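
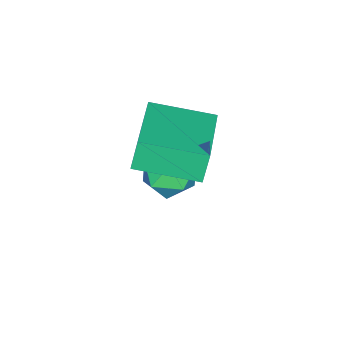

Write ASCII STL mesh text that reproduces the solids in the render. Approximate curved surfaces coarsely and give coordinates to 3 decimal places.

solid 
facet normal 0.318 0.762 -0.565
outer loop
vertex 2.379 -0.589 -2.068
vertex 1.728 -0.182 -1.886
vertex 2.373 -0.118 -1.436
endloop
endfacet
facet normal 0.870 0.400 -0.290
outer loop
vertex 2.379 -0.589 -2.068
vertex 2.373 -0.118 -1.436
vertex 2.713 -0.828 -1.395
endloop
endfacet
facet normal 0.817 -0.279 -0.505
outer loop
vertex 2.379 -0.589 -2.068
vertex 2.713 -0.828 -1.395
vertex 2.279 -1.331 -1.82
endloop
endfacet
facet normal 0.234 -0.336 -0.912
outer loop
vertex 2.379 -0.589 -2.068
vertex 2.279 -1.331 -1.82
vertex 1.671 -0.932 -2.123
endloop
endfacet
facet normal -0.074 0.306 -0.949
outer loop
vertex 2.379 -0.589 -2.068
vertex 1.671 -0.932 -2.123
vertex 1.728 -0.182 -1.886
endloop
endfacet
facet normal 0.808 0.411 0.421
outer loop
vertex 2.713 -0.828 -1.395
vertex 2.373 -0.118 -1.436
vertex 2.269 -0.568 -0.797
endloop
endfacet
facet normal -0.082 0.996 -0.024
outer loop
vertex 2.373 -0.118 -1.436
vertex 1.728 -0.182 -1.886
vertex 1.661 -0.169 -1.1
endloop
endfacet
facet normal -0.718 0.259 -0.646
outer loop
vertex 1.728 -0.182 -1.886
vertex 1.671 -0.932 -2.123
vertex 1.227 -0.672 -1.525
endloop
endfacet
facet normal -0.220 -0.780 -0.585
outer loop
vertex 1.671 -0.932 -2.123
vertex 2.279 -1.331 -1.82
vertex 1.567 -1.382 -1.484
endloop
endfacet
facet normal 0.724 -0.686 0.073
outer loop
vertex 2.279 -1.331 -1.82
vertex 2.713 -0.828 -1.395
vertex 2.212 -1.318 -1.034
endloop
endfacet
facet normal -0.234 0.336 0.912
outer loop
vertex 1.561 -0.911 -0.852
vertex 2.269 -0.568 -0.797
vertex 1.661 -0.169 -1.1
endloop
endfacet
facet normal -0.817 0.279 0.505
outer loop
vertex 1.561 -0.911 -0.852
vertex 1.661 -0.169 -1.1
vertex 1.227 -0.672 -1.525
endloop
endfacet
facet normal -0.870 -0.400 0.290
outer loop
vertex 1.561 -0.911 -0.852
vertex 1.227 -0.672 -1.525
vertex 1.567 -1.382 -1.484
endloop
endfacet
facet normal -0.318 -0.762 0.565
outer loop
vertex 1.561 -0.911 -0.852
vertex 1.567 -1.382 -1.484
vertex 2.212 -1.318 -1.034
endloop
endfacet
facet normal 0.074 -0.306 0.949
outer loop
vertex 1.561 -0.911 -0.852
vertex 2.212 -1.318 -1.034
vertex 2.269 -0.568 -0.797
endloop
endfacet
facet normal 0.220 0.780 0.585
outer loop
vertex 1.661 -0.169 -1.1
vertex 2.269 -0.568 -0.797
vertex 2.373 -0.118 -1.436
endloop
endfacet
facet normal -0.724 0.686 -0.073
outer loop
vertex 1.227 -0.672 -1.525
vertex 1.661 -0.169 -1.1
vertex 1.728 -0.182 -1.886
endloop
endfacet
facet normal -0.808 -0.411 -0.421
outer loop
vertex 1.567 -1.382 -1.484
vertex 1.227 -0.672 -1.525
vertex 1.671 -0.932 -2.123
endloop
endfacet
facet normal 0.082 -0.996 0.024
outer loop
vertex 2.212 -1.318 -1.034
vertex 1.567 -1.382 -1.484
vertex 2.279 -1.331 -1.82
endloop
endfacet
facet normal 0.718 -0.259 0.646
outer loop
vertex 2.269 -0.568 -0.797
vertex 2.212 -1.318 -1.034
vertex 2.713 -0.828 -1.395
endloop
endfacet
facet normal -0.882 -0.413 -0.226
outer loop
vertex 2.201 -1.196 1.386
vertex 1.555 0.339 1.101
vertex 2.443 -1.251 0.542
endloop
endfacet
facet normal 0.382 -0.909 0.169
outer loop
vertex 4.305 -0.379 1.019
vertex 2.201 -1.196 1.386
vertex 2.443 -1.251 0.542
endloop
endfacet
facet normal -0.882 -0.413 -0.226
outer loop
vertex 2.443 -1.251 0.542
vertex 1.555 0.339 1.101
vertex 1.797 0.284 0.257
endloop
endfacet
facet normal 0.275 -0.062 -0.959
outer loop
vertex 1.797 0.284 0.257
vertex 4.305 -0.379 1.019
vertex 2.443 -1.251 0.542
endloop
endfacet
facet normal -0.275 0.062 0.959
outer loop
vertex 2.201 -1.196 1.386
vertex 3.417 1.211 1.578
vertex 1.555 0.339 1.101
endloop
endfacet
facet normal 0.382 -0.909 0.169
outer loop
vertex 4.063 -0.324 1.863
vertex 2.201 -1.196 1.386
vertex 4.305 -0.379 1.019
endloop
endfacet
facet normal -0.275 0.062 0.959
outer loop
vertex 4.063 -0.324 1.863
vertex 3.417 1.211 1.578
vertex 2.201 -1.196 1.386
endloop
endfacet
facet normal -0.382 0.909 -0.169
outer loop
vertex 1.555 0.339 1.101
vertex 3.417 1.211 1.578
vertex 1.797 0.284 0.257
endloop
endfacet
facet normal 0.275 -0.062 -0.959
outer loop
vertex 3.659 1.156 0.734
vertex 4.305 -0.379 1.019
vertex 1.797 0.284 0.257
endloop
endfacet
facet normal -0.382 0.909 -0.169
outer loop
vertex 1.797 0.284 0.257
vertex 3.417 1.211 1.578
vertex 3.659 1.156 0.734
endloop
endfacet
facet normal 0.882 0.413 0.226
outer loop
vertex 3.659 1.156 0.734
vertex 4.063 -0.324 1.863
vertex 4.305 -0.379 1.019
endloop
endfacet
facet normal 0.882 0.413 0.226
outer loop
vertex 3.417 1.211 1.578
vertex 4.063 -0.324 1.863
vertex 3.659 1.156 0.734
endloop
endfacet

endsolid


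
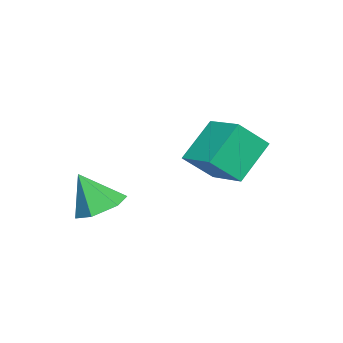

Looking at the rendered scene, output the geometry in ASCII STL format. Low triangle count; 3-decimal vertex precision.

solid 
facet normal -0.052 0.462 -0.885
outer loop
vertex 2.131 0.002 -0.366
vertex 1.074 0.015 -0.297
vertex 1.64 0.823 0.091
endloop
endfacet
facet normal 0.812 0.175 0.557
outer loop
vertex 2.131 0.002 -0.366
vertex 1.64 0.823 0.091
vertex 1.166 -0.815 1.297
endloop
endfacet
facet normal -0.052 0.461 -0.886
outer loop
vertex 1.64 0.823 0.091
vertex 1.074 0.015 -0.297
vertex 0.583 0.837 0.16
endloop
endfacet
facet normal 0.061 0.580 0.812
outer loop
vertex 1.64 0.823 0.091
vertex 0.583 0.837 0.16
vertex 1.166 -0.815 1.297
endloop
endfacet
facet normal -0.052 0.462 -0.886
outer loop
vertex 0.583 0.837 0.16
vertex 1.074 0.015 -0.297
vertex 0.016 0.029 -0.228
endloop
endfacet
facet normal -0.728 0.195 0.657
outer loop
vertex 0.583 0.837 0.16
vertex 0.016 0.029 -0.228
vertex 1.166 -0.815 1.297
endloop
endfacet
facet normal -0.052 0.462 -0.885
outer loop
vertex 0.016 0.029 -0.228
vertex 1.074 0.015 -0.297
vertex 0.507 -0.792 -0.685
endloop
endfacet
facet normal -0.765 -0.595 0.247
outer loop
vertex 0.016 0.029 -0.228
vertex 0.507 -0.792 -0.685
vertex 1.166 -0.815 1.297
endloop
endfacet
facet normal -0.052 0.462 -0.885
outer loop
vertex 0.507 -0.792 -0.685
vertex 1.074 0.015 -0.297
vertex 1.564 -0.806 -0.754
endloop
endfacet
facet normal -0.014 -1.000 -0.007
outer loop
vertex 0.507 -0.792 -0.685
vertex 1.564 -0.806 -0.754
vertex 1.166 -0.815 1.297
endloop
endfacet
facet normal -0.052 0.462 -0.885
outer loop
vertex 1.564 -0.806 -0.754
vertex 1.074 0.015 -0.297
vertex 2.131 0.002 -0.366
endloop
endfacet
facet normal 0.775 -0.615 0.148
outer loop
vertex 1.564 -0.806 -0.754
vertex 2.131 0.002 -0.366
vertex 1.166 -0.815 1.297
endloop
endfacet
facet normal -0.472 0.576 -0.668
outer loop
vertex -3.926 3.917 1.766
vertex -2.719 5.293 2.099
vertex -2.648 3.171 0.219
endloop
endfacet
facet normal -0.649 -0.740 -0.179
outer loop
vertex -1.841 2.187 1.361
vertex -3.926 3.917 1.766
vertex -2.648 3.171 0.219
endloop
endfacet
facet normal -0.472 0.576 -0.668
outer loop
vertex -2.648 3.171 0.219
vertex -2.719 5.293 2.099
vertex -1.442 4.547 0.553
endloop
endfacet
facet normal 0.597 -0.348 -0.722
outer loop
vertex -1.442 4.547 0.553
vertex -1.841 2.187 1.361
vertex -2.648 3.171 0.219
endloop
endfacet
facet normal -0.597 0.349 0.722
outer loop
vertex -3.926 3.917 1.766
vertex -1.912 4.309 3.241
vertex -2.719 5.293 2.099
endloop
endfacet
facet normal -0.649 -0.740 -0.179
outer loop
vertex -3.118 2.933 2.907
vertex -3.926 3.917 1.766
vertex -1.841 2.187 1.361
endloop
endfacet
facet normal -0.597 0.348 0.723
outer loop
vertex -3.118 2.933 2.907
vertex -1.912 4.309 3.241
vertex -3.926 3.917 1.766
endloop
endfacet
facet normal 0.649 0.740 0.179
outer loop
vertex -2.719 5.293 2.099
vertex -1.912 4.309 3.241
vertex -1.442 4.547 0.553
endloop
endfacet
facet normal 0.597 -0.348 -0.723
outer loop
vertex -0.634 3.563 1.694
vertex -1.841 2.187 1.361
vertex -1.442 4.547 0.553
endloop
endfacet
facet normal 0.648 0.740 0.179
outer loop
vertex -1.442 4.547 0.553
vertex -1.912 4.309 3.241
vertex -0.634 3.563 1.694
endloop
endfacet
facet normal 0.472 -0.576 0.668
outer loop
vertex -0.634 3.563 1.694
vertex -3.118 2.933 2.907
vertex -1.841 2.187 1.361
endloop
endfacet
facet normal 0.472 -0.576 0.668
outer loop
vertex -1.912 4.309 3.241
vertex -3.118 2.933 2.907
vertex -0.634 3.563 1.694
endloop
endfacet

endsolid


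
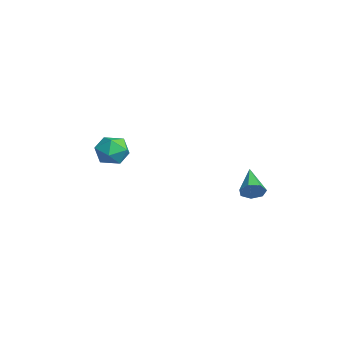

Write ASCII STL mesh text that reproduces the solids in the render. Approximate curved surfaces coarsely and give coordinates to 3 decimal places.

solid 
facet normal -0.965 -0.199 0.169
outer loop
vertex -4.33 -1.577 2.522
vertex -4.152 -2.641 2.287
vertex -4.045 -2.279 3.325
endloop
endfacet
facet normal -0.744 0.350 0.570
outer loop
vertex -4.33 -1.577 2.522
vertex -4.045 -2.279 3.325
vertex -3.598 -1.27 3.289
endloop
endfacet
facet normal -0.498 0.857 0.132
outer loop
vertex -4.33 -1.577 2.522
vertex -3.598 -1.27 3.289
vertex -3.429 -1.008 2.23
endloop
endfacet
facet normal -0.568 0.623 -0.538
outer loop
vertex -4.33 -1.577 2.522
vertex -3.429 -1.008 2.23
vertex -3.772 -1.856 1.611
endloop
endfacet
facet normal -0.856 -0.029 -0.516
outer loop
vertex -4.33 -1.577 2.522
vertex -3.772 -1.856 1.611
vertex -4.152 -2.641 2.287
endloop
endfacet
facet normal -0.200 0.123 0.972
outer loop
vertex -3.598 -1.27 3.289
vertex -4.045 -2.279 3.325
vertex -2.968 -2.144 3.529
endloop
endfacet
facet normal -0.559 -0.764 0.324
outer loop
vertex -4.045 -2.279 3.325
vertex -4.152 -2.641 2.287
vertex -3.311 -2.992 2.91
endloop
endfacet
facet normal -0.382 -0.490 -0.784
outer loop
vertex -4.152 -2.641 2.287
vertex -3.772 -1.856 1.611
vertex -3.142 -2.73 1.851
endloop
endfacet
facet normal 0.085 0.565 -0.821
outer loop
vertex -3.772 -1.856 1.611
vertex -3.429 -1.008 2.23
vertex -2.695 -1.721 1.815
endloop
endfacet
facet normal 0.198 0.944 0.265
outer loop
vertex -3.429 -1.008 2.23
vertex -3.598 -1.27 3.289
vertex -2.588 -1.359 2.853
endloop
endfacet
facet normal 0.568 -0.623 0.538
outer loop
vertex -2.41 -2.423 2.618
vertex -2.968 -2.144 3.529
vertex -3.311 -2.992 2.91
endloop
endfacet
facet normal 0.498 -0.857 -0.132
outer loop
vertex -2.41 -2.423 2.618
vertex -3.311 -2.992 2.91
vertex -3.142 -2.73 1.851
endloop
endfacet
facet normal 0.744 -0.350 -0.570
outer loop
vertex -2.41 -2.423 2.618
vertex -3.142 -2.73 1.851
vertex -2.695 -1.721 1.815
endloop
endfacet
facet normal 0.965 0.199 -0.169
outer loop
vertex -2.41 -2.423 2.618
vertex -2.695 -1.721 1.815
vertex -2.588 -1.359 2.853
endloop
endfacet
facet normal 0.856 0.029 0.516
outer loop
vertex -2.41 -2.423 2.618
vertex -2.588 -1.359 2.853
vertex -2.968 -2.144 3.529
endloop
endfacet
facet normal -0.085 -0.565 0.821
outer loop
vertex -3.311 -2.992 2.91
vertex -2.968 -2.144 3.529
vertex -4.045 -2.279 3.325
endloop
endfacet
facet normal -0.198 -0.944 -0.265
outer loop
vertex -3.142 -2.73 1.851
vertex -3.311 -2.992 2.91
vertex -4.152 -2.641 2.287
endloop
endfacet
facet normal 0.200 -0.123 -0.972
outer loop
vertex -2.695 -1.721 1.815
vertex -3.142 -2.73 1.851
vertex -3.772 -1.856 1.611
endloop
endfacet
facet normal 0.559 0.764 -0.324
outer loop
vertex -2.588 -1.359 2.853
vertex -2.695 -1.721 1.815
vertex -3.429 -1.008 2.23
endloop
endfacet
facet normal 0.382 0.490 0.784
outer loop
vertex -2.968 -2.144 3.529
vertex -2.588 -1.359 2.853
vertex -3.598 -1.27 3.289
endloop
endfacet
facet normal 0.871 -0.196 -0.450
outer loop
vertex 4.444 3.22 2.629
vertex 4.205 3.55 2.023
vertex 4.563 3.841 2.589
endloop
endfacet
facet normal 0.150 0.035 0.988
outer loop
vertex 4.444 3.22 2.629
vertex 4.563 3.841 2.589
vertex 2.515 3.93 2.897
endloop
endfacet
facet normal 0.871 -0.196 -0.450
outer loop
vertex 4.563 3.841 2.589
vertex 4.205 3.55 2.023
vertex 4.412 4.243 2.122
endloop
endfacet
facet normal 0.127 0.772 0.623
outer loop
vertex 4.563 3.841 2.589
vertex 4.412 4.243 2.122
vertex 2.515 3.93 2.897
endloop
endfacet
facet normal 0.871 -0.196 -0.451
outer loop
vertex 4.412 4.243 2.122
vertex 4.205 3.55 2.023
vertex 4.105 4.123 1.581
endloop
endfacet
facet normal -0.202 0.974 -0.101
outer loop
vertex 4.412 4.243 2.122
vertex 4.105 4.123 1.581
vertex 2.515 3.93 2.897
endloop
endfacet
facet normal 0.871 -0.195 -0.450
outer loop
vertex 4.105 4.123 1.581
vertex 4.205 3.55 2.023
vertex 3.874 3.571 1.373
endloop
endfacet
facet normal -0.591 0.489 -0.642
outer loop
vertex 4.105 4.123 1.581
vertex 3.874 3.571 1.373
vertex 2.515 3.93 2.897
endloop
endfacet
facet normal 0.871 -0.197 -0.450
outer loop
vertex 3.874 3.571 1.373
vertex 4.205 3.55 2.023
vertex 3.891 3.004 1.654
endloop
endfacet
facet normal -0.744 -0.314 -0.589
outer loop
vertex 3.874 3.571 1.373
vertex 3.891 3.004 1.654
vertex 2.515 3.93 2.897
endloop
endfacet
facet normal 0.871 -0.196 -0.451
outer loop
vertex 3.891 3.004 1.654
vertex 4.205 3.55 2.023
vertex 4.145 2.848 2.213
endloop
endfacet
facet normal -0.548 -0.836 0.016
outer loop
vertex 3.891 3.004 1.654
vertex 4.145 2.848 2.213
vertex 2.515 3.93 2.897
endloop
endfacet
facet normal 0.871 -0.196 -0.450
outer loop
vertex 4.145 2.848 2.213
vertex 4.205 3.55 2.023
vertex 4.444 3.22 2.629
endloop
endfacet
facet normal -0.151 -0.681 0.717
outer loop
vertex 4.145 2.848 2.213
vertex 4.444 3.22 2.629
vertex 2.515 3.93 2.897
endloop
endfacet

endsolid


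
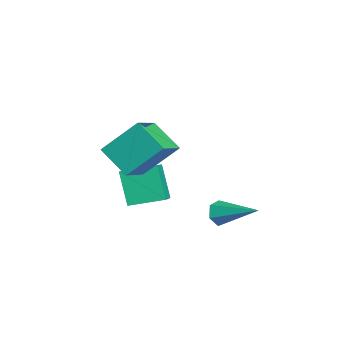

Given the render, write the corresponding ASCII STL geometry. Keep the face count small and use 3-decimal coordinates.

solid 
facet normal -0.632 -0.528 0.567
outer loop
vertex 1.994 -1.054 4.175
vertex 0.631 -0.258 3.396
vertex 1.95 -2.456 2.82
endloop
endfacet
facet normal 0.774 -0.452 0.443
outer loop
vertex 2.949 -1.622 1.924
vertex 1.994 -1.054 4.175
vertex 1.95 -2.456 2.82
endloop
endfacet
facet normal -0.632 -0.528 0.567
outer loop
vertex 1.95 -2.456 2.82
vertex 0.631 -0.258 3.396
vertex 0.587 -1.66 2.041
endloop
endfacet
facet normal -0.023 -0.719 -0.695
outer loop
vertex 0.587 -1.66 2.041
vertex 2.949 -1.622 1.924
vertex 1.95 -2.456 2.82
endloop
endfacet
facet normal 0.023 0.719 0.695
outer loop
vertex 1.994 -1.054 4.175
vertex 1.63 0.576 2.5
vertex 0.631 -0.258 3.396
endloop
endfacet
facet normal 0.774 -0.452 0.443
outer loop
vertex 2.993 -0.22 3.279
vertex 1.994 -1.054 4.175
vertex 2.949 -1.622 1.924
endloop
endfacet
facet normal 0.023 0.719 0.695
outer loop
vertex 2.993 -0.22 3.279
vertex 1.63 0.576 2.5
vertex 1.994 -1.054 4.175
endloop
endfacet
facet normal -0.774 0.452 -0.443
outer loop
vertex 0.631 -0.258 3.396
vertex 1.63 0.576 2.5
vertex 0.587 -1.66 2.041
endloop
endfacet
facet normal -0.023 -0.719 -0.695
outer loop
vertex 1.586 -0.826 1.145
vertex 2.949 -1.622 1.924
vertex 0.587 -1.66 2.041
endloop
endfacet
facet normal -0.774 0.452 -0.443
outer loop
vertex 0.587 -1.66 2.041
vertex 1.63 0.576 2.5
vertex 1.586 -0.826 1.145
endloop
endfacet
facet normal 0.632 0.528 -0.567
outer loop
vertex 1.586 -0.826 1.145
vertex 2.993 -0.22 3.279
vertex 2.949 -1.622 1.924
endloop
endfacet
facet normal 0.632 0.528 -0.567
outer loop
vertex 1.63 0.576 2.5
vertex 2.993 -0.22 3.279
vertex 1.586 -0.826 1.145
endloop
endfacet
facet normal -0.616 -0.684 -0.391
outer loop
vertex 1.144 2.156 -2.263
vertex 0.75 2.233 -1.777
vertex 0.685 2.587 -2.294
endloop
endfacet
facet normal 0.454 0.427 -0.782
outer loop
vertex 1.144 2.156 -2.263
vertex 0.685 2.587 -2.294
vertex 1.97 3.587 -1.003
endloop
endfacet
facet normal -0.616 -0.684 -0.391
outer loop
vertex 0.685 2.587 -2.294
vertex 0.75 2.233 -1.777
vertex 0.291 2.664 -1.808
endloop
endfacet
facet normal -0.299 0.875 -0.381
outer loop
vertex 0.685 2.587 -2.294
vertex 0.291 2.664 -1.808
vertex 1.97 3.587 -1.003
endloop
endfacet
facet normal -0.616 -0.684 -0.390
outer loop
vertex 0.291 2.664 -1.808
vertex 0.75 2.233 -1.777
vertex 0.357 2.31 -1.291
endloop
endfacet
facet normal -0.589 0.630 0.506
outer loop
vertex 0.291 2.664 -1.808
vertex 0.357 2.31 -1.291
vertex 1.97 3.587 -1.003
endloop
endfacet
facet normal -0.617 -0.683 -0.390
outer loop
vertex 0.357 2.31 -1.291
vertex 0.75 2.233 -1.777
vertex 0.815 1.879 -1.26
endloop
endfacet
facet normal -0.127 -0.063 0.990
outer loop
vertex 0.357 2.31 -1.291
vertex 0.815 1.879 -1.26
vertex 1.97 3.587 -1.003
endloop
endfacet
facet normal -0.616 -0.684 -0.391
outer loop
vertex 0.815 1.879 -1.26
vertex 0.75 2.233 -1.777
vertex 1.209 1.802 -1.746
endloop
endfacet
facet normal 0.626 -0.512 0.588
outer loop
vertex 0.815 1.879 -1.26
vertex 1.209 1.802 -1.746
vertex 1.97 3.587 -1.003
endloop
endfacet
facet normal -0.616 -0.684 -0.391
outer loop
vertex 1.209 1.802 -1.746
vertex 0.75 2.233 -1.777
vertex 1.144 2.156 -2.263
endloop
endfacet
facet normal 0.917 -0.267 -0.298
outer loop
vertex 1.209 1.802 -1.746
vertex 1.144 2.156 -2.263
vertex 1.97 3.587 -1.003
endloop
endfacet
facet normal -0.860 0.231 -0.455
outer loop
vertex -1.608 -1.21 -0.419
vertex -1.393 0.284 -0.065
vertex -0.774 -0.984 -1.882
endloop
endfacet
facet normal -0.139 -0.964 -0.228
outer loop
vertex 0.413 -1.304 -1.255
vertex -1.608 -1.21 -0.419
vertex -0.774 -0.984 -1.882
endloop
endfacet
facet normal -0.860 0.232 -0.455
outer loop
vertex -0.774 -0.984 -1.882
vertex -1.393 0.284 -0.065
vertex -0.558 0.51 -1.529
endloop
endfacet
facet normal 0.491 0.133 -0.861
outer loop
vertex -0.558 0.51 -1.529
vertex 0.413 -1.304 -1.255
vertex -0.774 -0.984 -1.882
endloop
endfacet
facet normal -0.491 -0.133 0.861
outer loop
vertex -1.608 -1.21 -0.419
vertex -0.206 -0.036 0.562
vertex -1.393 0.284 -0.065
endloop
endfacet
facet normal -0.139 -0.964 -0.228
outer loop
vertex -0.422 -1.53 0.209
vertex -1.608 -1.21 -0.419
vertex 0.413 -1.304 -1.255
endloop
endfacet
facet normal -0.491 -0.132 0.861
outer loop
vertex -0.422 -1.53 0.209
vertex -0.206 -0.036 0.562
vertex -1.608 -1.21 -0.419
endloop
endfacet
facet normal 0.139 0.964 0.228
outer loop
vertex -1.393 0.284 -0.065
vertex -0.206 -0.036 0.562
vertex -0.558 0.51 -1.529
endloop
endfacet
facet normal 0.492 0.133 -0.861
outer loop
vertex 0.628 0.19 -0.901
vertex 0.413 -1.304 -1.255
vertex -0.558 0.51 -1.529
endloop
endfacet
facet normal 0.139 0.964 0.228
outer loop
vertex -0.558 0.51 -1.529
vertex -0.206 -0.036 0.562
vertex 0.628 0.19 -0.901
endloop
endfacet
facet normal 0.860 -0.232 0.455
outer loop
vertex 0.628 0.19 -0.901
vertex -0.422 -1.53 0.209
vertex 0.413 -1.304 -1.255
endloop
endfacet
facet normal 0.860 -0.232 0.454
outer loop
vertex -0.206 -0.036 0.562
vertex -0.422 -1.53 0.209
vertex 0.628 0.19 -0.901
endloop
endfacet

endsolid


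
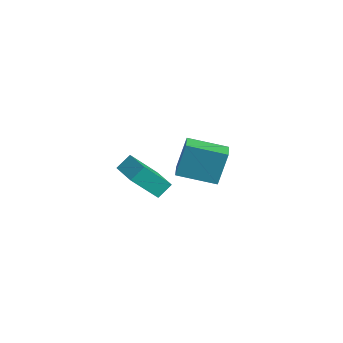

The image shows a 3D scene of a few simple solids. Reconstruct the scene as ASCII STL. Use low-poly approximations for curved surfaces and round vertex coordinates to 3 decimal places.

solid 
facet normal -0.643 -0.728 0.238
outer loop
vertex -1.144 2.028 -0.566
vertex -1.924 2.636 -0.815
vertex -1.072 1.347 -2.456
endloop
endfacet
facet normal 0.765 -0.596 0.244
outer loop
vertex 0.304 2.904 -2.965
vertex -1.144 2.028 -0.566
vertex -1.072 1.347 -2.456
endloop
endfacet
facet normal -0.643 -0.728 0.238
outer loop
vertex -1.072 1.347 -2.456
vertex -1.924 2.636 -0.815
vertex -1.852 1.955 -2.705
endloop
endfacet
facet normal 0.036 -0.339 -0.940
outer loop
vertex -1.852 1.955 -2.705
vertex 0.304 2.904 -2.965
vertex -1.072 1.347 -2.456
endloop
endfacet
facet normal -0.036 0.339 0.940
outer loop
vertex -1.144 2.028 -0.566
vertex -0.548 4.193 -1.324
vertex -1.924 2.636 -0.815
endloop
endfacet
facet normal 0.765 -0.596 0.244
outer loop
vertex 0.232 3.585 -1.075
vertex -1.144 2.028 -0.566
vertex 0.304 2.904 -2.965
endloop
endfacet
facet normal -0.036 0.339 0.940
outer loop
vertex 0.232 3.585 -1.075
vertex -0.548 4.193 -1.324
vertex -1.144 2.028 -0.566
endloop
endfacet
facet normal -0.765 0.596 -0.244
outer loop
vertex -1.924 2.636 -0.815
vertex -0.548 4.193 -1.324
vertex -1.852 1.955 -2.705
endloop
endfacet
facet normal 0.036 -0.339 -0.940
outer loop
vertex -0.476 3.512 -3.214
vertex 0.304 2.904 -2.965
vertex -1.852 1.955 -2.705
endloop
endfacet
facet normal -0.765 0.596 -0.244
outer loop
vertex -1.852 1.955 -2.705
vertex -0.548 4.193 -1.324
vertex -0.476 3.512 -3.214
endloop
endfacet
facet normal 0.643 0.728 -0.238
outer loop
vertex -0.476 3.512 -3.214
vertex 0.232 3.585 -1.075
vertex 0.304 2.904 -2.965
endloop
endfacet
facet normal 0.643 0.728 -0.238
outer loop
vertex -0.548 4.193 -1.324
vertex 0.232 3.585 -1.075
vertex -0.476 3.512 -3.214
endloop
endfacet
facet normal -0.980 0.116 -0.159
outer loop
vertex 1.307 -3.558 2.393
vertex 1.304 -2.815 2.953
vertex 1.713 -2.341 0.782
endloop
endfacet
facet normal 0.003 -0.798 -0.602
outer loop
vertex 3.096 -2.505 1.007
vertex 1.307 -3.558 2.393
vertex 1.713 -2.341 0.782
endloop
endfacet
facet normal -0.980 0.116 -0.159
outer loop
vertex 1.713 -2.341 0.782
vertex 1.304 -2.815 2.953
vertex 1.71 -1.598 1.342
endloop
endfacet
facet normal 0.197 0.591 -0.782
outer loop
vertex 1.71 -1.598 1.342
vertex 3.096 -2.505 1.007
vertex 1.713 -2.341 0.782
endloop
endfacet
facet normal -0.197 -0.591 0.782
outer loop
vertex 1.307 -3.558 2.393
vertex 2.687 -2.979 3.178
vertex 1.304 -2.815 2.953
endloop
endfacet
facet normal 0.003 -0.798 -0.602
outer loop
vertex 2.69 -3.722 2.618
vertex 1.307 -3.558 2.393
vertex 3.096 -2.505 1.007
endloop
endfacet
facet normal -0.197 -0.591 0.782
outer loop
vertex 2.69 -3.722 2.618
vertex 2.687 -2.979 3.178
vertex 1.307 -3.558 2.393
endloop
endfacet
facet normal -0.003 0.798 0.602
outer loop
vertex 1.304 -2.815 2.953
vertex 2.687 -2.979 3.178
vertex 1.71 -1.598 1.342
endloop
endfacet
facet normal 0.197 0.591 -0.782
outer loop
vertex 3.093 -1.762 1.567
vertex 3.096 -2.505 1.007
vertex 1.71 -1.598 1.342
endloop
endfacet
facet normal -0.003 0.798 0.602
outer loop
vertex 1.71 -1.598 1.342
vertex 2.687 -2.979 3.178
vertex 3.093 -1.762 1.567
endloop
endfacet
facet normal 0.980 -0.116 0.159
outer loop
vertex 3.093 -1.762 1.567
vertex 2.69 -3.722 2.618
vertex 3.096 -2.505 1.007
endloop
endfacet
facet normal 0.980 -0.116 0.159
outer loop
vertex 2.687 -2.979 3.178
vertex 2.69 -3.722 2.618
vertex 3.093 -1.762 1.567
endloop
endfacet

endsolid


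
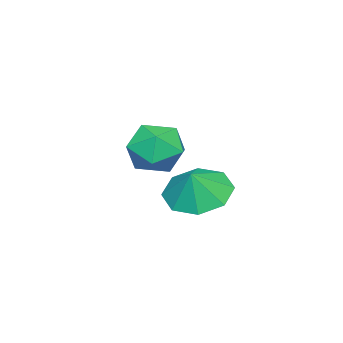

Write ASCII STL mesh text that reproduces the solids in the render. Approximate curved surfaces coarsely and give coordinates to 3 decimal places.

solid 
facet normal -0.525 -0.030 -0.851
outer loop
vertex 0.608 0.223 -2.705
vertex -0.198 -0.166 -2.194
vertex 0.127 0.783 -2.428
endloop
endfacet
facet normal 0.792 0.535 0.294
outer loop
vertex 0.608 0.223 -2.705
vertex 0.127 0.783 -2.428
vertex 0.338 -0.134 -1.326
endloop
endfacet
facet normal -0.525 -0.030 -0.851
outer loop
vertex 0.127 0.783 -2.428
vertex -0.198 -0.166 -2.194
vertex -0.544 0.788 -2.014
endloop
endfacet
facet normal 0.350 0.752 0.559
outer loop
vertex 0.127 0.783 -2.428
vertex -0.544 0.788 -2.014
vertex 0.338 -0.134 -1.326
endloop
endfacet
facet normal -0.525 -0.030 -0.851
outer loop
vertex -0.544 0.788 -2.014
vertex -0.198 -0.166 -2.194
vertex -1.012 0.233 -1.706
endloop
endfacet
facet normal -0.089 0.540 0.837
outer loop
vertex -0.544 0.788 -2.014
vertex -1.012 0.233 -1.706
vertex 0.338 -0.134 -1.326
endloop
endfacet
facet normal -0.525 -0.031 -0.851
outer loop
vertex -1.012 0.233 -1.706
vertex -0.198 -0.166 -2.194
vertex -1.003 -0.555 -1.683
endloop
endfacet
facet normal -0.265 0.025 0.964
outer loop
vertex -1.012 0.233 -1.706
vertex -1.003 -0.555 -1.683
vertex 0.338 -0.134 -1.326
endloop
endfacet
facet normal -0.525 -0.031 -0.851
outer loop
vertex -1.003 -0.555 -1.683
vertex -0.198 -0.166 -2.194
vertex -0.522 -1.115 -1.959
endloop
endfacet
facet normal -0.076 -0.493 0.867
outer loop
vertex -1.003 -0.555 -1.683
vertex -0.522 -1.115 -1.959
vertex 0.338 -0.134 -1.326
endloop
endfacet
facet normal -0.525 -0.031 -0.851
outer loop
vertex -0.522 -1.115 -1.959
vertex -0.198 -0.166 -2.194
vertex 0.149 -1.119 -2.373
endloop
endfacet
facet normal 0.367 -0.710 0.601
outer loop
vertex -0.522 -1.115 -1.959
vertex 0.149 -1.119 -2.373
vertex 0.338 -0.134 -1.326
endloop
endfacet
facet normal -0.525 -0.031 -0.851
outer loop
vertex 0.149 -1.119 -2.373
vertex -0.198 -0.166 -2.194
vertex 0.617 -0.565 -2.682
endloop
endfacet
facet normal 0.804 -0.499 0.324
outer loop
vertex 0.149 -1.119 -2.373
vertex 0.617 -0.565 -2.682
vertex 0.338 -0.134 -1.326
endloop
endfacet
facet normal -0.525 -0.031 -0.851
outer loop
vertex 0.617 -0.565 -2.682
vertex -0.198 -0.166 -2.194
vertex 0.608 0.223 -2.705
endloop
endfacet
facet normal 0.980 0.017 0.196
outer loop
vertex 0.617 -0.565 -2.682
vertex 0.608 0.223 -2.705
vertex 0.338 -0.134 -1.326
endloop
endfacet
facet normal -0.232 0.872 -0.430
outer loop
vertex 2.726 0.413 -0.261
vertex 2.005 0.488 0.28
vertex 2.802 0.828 0.539
endloop
endfacet
facet normal 0.473 0.763 -0.441
outer loop
vertex 2.726 0.413 -0.261
vertex 2.802 0.828 0.539
vertex 3.451 0.264 0.259
endloop
endfacet
facet normal 0.597 0.152 -0.788
outer loop
vertex 2.726 0.413 -0.261
vertex 3.451 0.264 0.259
vertex 3.055 -0.425 -0.174
endloop
endfacet
facet normal -0.032 -0.116 -0.993
outer loop
vertex 2.726 0.413 -0.261
vertex 3.055 -0.425 -0.174
vertex 2.162 -0.286 -0.161
endloop
endfacet
facet normal -0.545 0.329 -0.771
outer loop
vertex 2.726 0.413 -0.261
vertex 2.162 -0.286 -0.161
vertex 2.005 0.488 0.28
endloop
endfacet
facet normal 0.693 0.682 0.234
outer loop
vertex 3.451 0.264 0.259
vertex 2.802 0.828 0.539
vertex 3.178 0.246 1.121
endloop
endfacet
facet normal -0.448 0.859 0.250
outer loop
vertex 2.802 0.828 0.539
vertex 2.005 0.488 0.28
vertex 2.285 0.385 1.134
endloop
endfacet
facet normal -0.953 -0.021 -0.302
outer loop
vertex 2.005 0.488 0.28
vertex 2.162 -0.286 -0.161
vertex 1.889 -0.304 0.701
endloop
endfacet
facet normal -0.125 -0.741 -0.660
outer loop
vertex 2.162 -0.286 -0.161
vertex 3.055 -0.425 -0.174
vertex 2.538 -0.868 0.421
endloop
endfacet
facet normal 0.893 -0.306 -0.330
outer loop
vertex 3.055 -0.425 -0.174
vertex 3.451 0.264 0.259
vertex 3.335 -0.528 0.68
endloop
endfacet
facet normal 0.032 0.116 0.993
outer loop
vertex 2.614 -0.453 1.221
vertex 3.178 0.246 1.121
vertex 2.285 0.385 1.134
endloop
endfacet
facet normal -0.597 -0.152 0.788
outer loop
vertex 2.614 -0.453 1.221
vertex 2.285 0.385 1.134
vertex 1.889 -0.304 0.701
endloop
endfacet
facet normal -0.473 -0.763 0.441
outer loop
vertex 2.614 -0.453 1.221
vertex 1.889 -0.304 0.701
vertex 2.538 -0.868 0.421
endloop
endfacet
facet normal 0.232 -0.872 0.430
outer loop
vertex 2.614 -0.453 1.221
vertex 2.538 -0.868 0.421
vertex 3.335 -0.528 0.68
endloop
endfacet
facet normal 0.545 -0.329 0.771
outer loop
vertex 2.614 -0.453 1.221
vertex 3.335 -0.528 0.68
vertex 3.178 0.246 1.121
endloop
endfacet
facet normal 0.125 0.741 0.660
outer loop
vertex 2.285 0.385 1.134
vertex 3.178 0.246 1.121
vertex 2.802 0.828 0.539
endloop
endfacet
facet normal -0.893 0.306 0.330
outer loop
vertex 1.889 -0.304 0.701
vertex 2.285 0.385 1.134
vertex 2.005 0.488 0.28
endloop
endfacet
facet normal -0.693 -0.682 -0.234
outer loop
vertex 2.538 -0.868 0.421
vertex 1.889 -0.304 0.701
vertex 2.162 -0.286 -0.161
endloop
endfacet
facet normal 0.448 -0.859 -0.250
outer loop
vertex 3.335 -0.528 0.68
vertex 2.538 -0.868 0.421
vertex 3.055 -0.425 -0.174
endloop
endfacet
facet normal 0.953 0.021 0.302
outer loop
vertex 3.178 0.246 1.121
vertex 3.335 -0.528 0.68
vertex 3.451 0.264 0.259
endloop
endfacet

endsolid


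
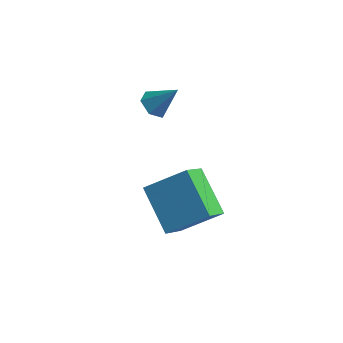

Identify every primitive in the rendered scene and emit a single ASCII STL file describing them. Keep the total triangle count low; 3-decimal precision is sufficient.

solid 
facet normal -0.659 0.520 0.543
outer loop
vertex 1.561 -4.167 -2.315
vertex 2.858 -3.476 -1.403
vertex 1.643 -3.095 -3.243
endloop
endfacet
facet normal -0.750 -0.399 -0.528
outer loop
vertex 2.922 -4.104 -4.297
vertex 1.561 -4.167 -2.315
vertex 1.643 -3.095 -3.243
endloop
endfacet
facet normal -0.659 0.520 0.543
outer loop
vertex 1.643 -3.095 -3.243
vertex 2.858 -3.476 -1.403
vertex 2.94 -2.404 -2.331
endloop
endfacet
facet normal 0.057 0.755 -0.653
outer loop
vertex 2.94 -2.404 -2.331
vertex 2.922 -4.104 -4.297
vertex 1.643 -3.095 -3.243
endloop
endfacet
facet normal -0.057 -0.755 0.653
outer loop
vertex 1.561 -4.167 -2.315
vertex 4.137 -4.485 -2.457
vertex 2.858 -3.476 -1.403
endloop
endfacet
facet normal -0.750 -0.399 -0.528
outer loop
vertex 2.84 -5.176 -3.369
vertex 1.561 -4.167 -2.315
vertex 2.922 -4.104 -4.297
endloop
endfacet
facet normal -0.057 -0.755 0.653
outer loop
vertex 2.84 -5.176 -3.369
vertex 4.137 -4.485 -2.457
vertex 1.561 -4.167 -2.315
endloop
endfacet
facet normal 0.750 0.399 0.528
outer loop
vertex 2.858 -3.476 -1.403
vertex 4.137 -4.485 -2.457
vertex 2.94 -2.404 -2.331
endloop
endfacet
facet normal 0.057 0.755 -0.653
outer loop
vertex 4.219 -3.413 -3.385
vertex 2.922 -4.104 -4.297
vertex 2.94 -2.404 -2.331
endloop
endfacet
facet normal 0.750 0.399 0.528
outer loop
vertex 2.94 -2.404 -2.331
vertex 4.137 -4.485 -2.457
vertex 4.219 -3.413 -3.385
endloop
endfacet
facet normal 0.659 -0.520 -0.543
outer loop
vertex 4.219 -3.413 -3.385
vertex 2.84 -5.176 -3.369
vertex 2.922 -4.104 -4.297
endloop
endfacet
facet normal 0.659 -0.520 -0.543
outer loop
vertex 4.137 -4.485 -2.457
vertex 2.84 -5.176 -3.369
vertex 4.219 -3.413 -3.385
endloop
endfacet
facet normal -0.626 -0.168 -0.762
outer loop
vertex 1.536 -2.501 0.089
vertex 1.096 -2.226 0.39
vertex 1.454 -1.91 0.026
endloop
endfacet
facet normal 0.949 0.100 -0.300
outer loop
vertex 1.536 -2.501 0.089
vertex 1.454 -1.91 0.026
vertex 1.884 -2.014 1.35
endloop
endfacet
facet normal -0.626 -0.168 -0.762
outer loop
vertex 1.454 -1.91 0.026
vertex 1.096 -2.226 0.39
vertex 1.014 -1.635 0.327
endloop
endfacet
facet normal 0.484 0.871 -0.089
outer loop
vertex 1.454 -1.91 0.026
vertex 1.014 -1.635 0.327
vertex 1.884 -2.014 1.35
endloop
endfacet
facet normal -0.626 -0.168 -0.761
outer loop
vertex 1.014 -1.635 0.327
vertex 1.096 -2.226 0.39
vertex 0.656 -1.95 0.691
endloop
endfacet
facet normal -0.225 0.835 0.501
outer loop
vertex 1.014 -1.635 0.327
vertex 0.656 -1.95 0.691
vertex 1.884 -2.014 1.35
endloop
endfacet
facet normal -0.626 -0.168 -0.761
outer loop
vertex 0.656 -1.95 0.691
vertex 1.096 -2.226 0.39
vertex 0.738 -2.541 0.754
endloop
endfacet
facet normal -0.472 0.029 0.881
outer loop
vertex 0.656 -1.95 0.691
vertex 0.738 -2.541 0.754
vertex 1.884 -2.014 1.35
endloop
endfacet
facet normal -0.626 -0.168 -0.761
outer loop
vertex 0.738 -2.541 0.754
vertex 1.096 -2.226 0.39
vertex 1.178 -2.817 0.453
endloop
endfacet
facet normal -0.007 -0.742 0.670
outer loop
vertex 0.738 -2.541 0.754
vertex 1.178 -2.817 0.453
vertex 1.884 -2.014 1.35
endloop
endfacet
facet normal -0.626 -0.168 -0.762
outer loop
vertex 1.178 -2.817 0.453
vertex 1.096 -2.226 0.39
vertex 1.536 -2.501 0.089
endloop
endfacet
facet normal 0.703 -0.706 0.079
outer loop
vertex 1.178 -2.817 0.453
vertex 1.536 -2.501 0.089
vertex 1.884 -2.014 1.35
endloop
endfacet

endsolid


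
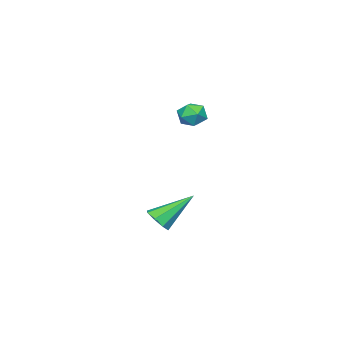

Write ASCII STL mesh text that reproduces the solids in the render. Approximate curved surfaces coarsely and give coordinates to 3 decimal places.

solid 
facet normal 0.527 -0.548 -0.650
outer loop
vertex -1.081 1.32 -3.937
vertex -1.465 1.565 -4.455
vertex -0.88 1.761 -4.146
endloop
endfacet
facet normal 0.562 0.131 0.817
outer loop
vertex -1.081 1.32 -3.937
vertex -0.88 1.761 -4.146
vertex -2.515 2.655 -3.165
endloop
endfacet
facet normal 0.527 -0.548 -0.650
outer loop
vertex -0.88 1.761 -4.146
vertex -1.465 1.565 -4.455
vertex -1.022 2.087 -4.536
endloop
endfacet
facet normal 0.606 0.705 0.368
outer loop
vertex -0.88 1.761 -4.146
vertex -1.022 2.087 -4.536
vertex -2.515 2.655 -3.165
endloop
endfacet
facet normal 0.529 -0.549 -0.647
outer loop
vertex -1.022 2.087 -4.536
vertex -1.465 1.565 -4.455
vertex -1.422 2.107 -4.88
endloop
endfacet
facet normal 0.202 0.963 -0.179
outer loop
vertex -1.022 2.087 -4.536
vertex -1.422 2.107 -4.88
vertex -2.515 2.655 -3.165
endloop
endfacet
facet normal 0.527 -0.550 -0.648
outer loop
vertex -1.422 2.107 -4.88
vertex -1.465 1.565 -4.455
vertex -1.848 1.809 -4.974
endloop
endfacet
facet normal -0.416 0.755 -0.507
outer loop
vertex -1.422 2.107 -4.88
vertex -1.848 1.809 -4.974
vertex -2.515 2.655 -3.165
endloop
endfacet
facet normal 0.529 -0.548 -0.648
outer loop
vertex -1.848 1.809 -4.974
vertex -1.465 1.565 -4.455
vertex -2.049 1.368 -4.765
endloop
endfacet
facet normal -0.884 0.203 -0.421
outer loop
vertex -1.848 1.809 -4.974
vertex -2.049 1.368 -4.765
vertex -2.515 2.655 -3.165
endloop
endfacet
facet normal 0.529 -0.548 -0.648
outer loop
vertex -2.049 1.368 -4.765
vertex -1.465 1.565 -4.455
vertex -1.908 1.042 -4.374
endloop
endfacet
facet normal -0.929 -0.370 0.027
outer loop
vertex -2.049 1.368 -4.765
vertex -1.908 1.042 -4.374
vertex -2.515 2.655 -3.165
endloop
endfacet
facet normal 0.528 -0.548 -0.649
outer loop
vertex -1.908 1.042 -4.374
vertex -1.465 1.565 -4.455
vertex -1.507 1.022 -4.031
endloop
endfacet
facet normal -0.524 -0.628 0.575
outer loop
vertex -1.908 1.042 -4.374
vertex -1.507 1.022 -4.031
vertex -2.515 2.655 -3.165
endloop
endfacet
facet normal 0.527 -0.548 -0.650
outer loop
vertex -1.507 1.022 -4.031
vertex -1.465 1.565 -4.455
vertex -1.081 1.32 -3.937
endloop
endfacet
facet normal 0.095 -0.420 0.903
outer loop
vertex -1.507 1.022 -4.031
vertex -1.081 1.32 -3.937
vertex -2.515 2.655 -3.165
endloop
endfacet
facet normal -0.205 0.006 0.979
outer loop
vertex -3.003 2.806 1.761
vertex -3.128 2.113 1.739
vertex -2.478 2.35 1.874
endloop
endfacet
facet normal 0.270 0.513 0.815
outer loop
vertex -3.003 2.806 1.761
vertex -2.478 2.35 1.874
vertex -2.368 2.922 1.478
endloop
endfacet
facet normal -0.025 0.944 0.330
outer loop
vertex -3.003 2.806 1.761
vertex -2.368 2.922 1.478
vertex -2.95 3.039 1.098
endloop
endfacet
facet normal -0.684 0.704 0.193
outer loop
vertex -3.003 2.806 1.761
vertex -2.95 3.039 1.098
vertex -3.419 2.539 1.259
endloop
endfacet
facet normal -0.796 0.125 0.593
outer loop
vertex -3.003 2.806 1.761
vertex -3.419 2.539 1.259
vertex -3.128 2.113 1.739
endloop
endfacet
facet normal 0.835 0.196 0.515
outer loop
vertex -2.368 2.922 1.478
vertex -2.478 2.35 1.874
vertex -2.101 2.301 1.281
endloop
endfacet
facet normal 0.066 -0.624 0.779
outer loop
vertex -2.478 2.35 1.874
vertex -3.128 2.113 1.739
vertex -2.57 1.801 1.442
endloop
endfacet
facet normal -0.889 -0.431 0.156
outer loop
vertex -3.128 2.113 1.739
vertex -3.419 2.539 1.259
vertex -3.152 1.918 1.062
endloop
endfacet
facet normal -0.708 0.506 -0.492
outer loop
vertex -3.419 2.539 1.259
vertex -2.95 3.039 1.098
vertex -3.042 2.49 0.666
endloop
endfacet
facet normal 0.356 0.894 -0.270
outer loop
vertex -2.95 3.039 1.098
vertex -2.368 2.922 1.478
vertex -2.392 2.727 0.801
endloop
endfacet
facet normal 0.684 -0.704 -0.193
outer loop
vertex -2.517 2.034 0.779
vertex -2.101 2.301 1.281
vertex -2.57 1.801 1.442
endloop
endfacet
facet normal 0.025 -0.944 -0.330
outer loop
vertex -2.517 2.034 0.779
vertex -2.57 1.801 1.442
vertex -3.152 1.918 1.062
endloop
endfacet
facet normal -0.270 -0.513 -0.815
outer loop
vertex -2.517 2.034 0.779
vertex -3.152 1.918 1.062
vertex -3.042 2.49 0.666
endloop
endfacet
facet normal 0.205 -0.006 -0.979
outer loop
vertex -2.517 2.034 0.779
vertex -3.042 2.49 0.666
vertex -2.392 2.727 0.801
endloop
endfacet
facet normal 0.796 -0.125 -0.593
outer loop
vertex -2.517 2.034 0.779
vertex -2.392 2.727 0.801
vertex -2.101 2.301 1.281
endloop
endfacet
facet normal 0.708 -0.506 0.492
outer loop
vertex -2.57 1.801 1.442
vertex -2.101 2.301 1.281
vertex -2.478 2.35 1.874
endloop
endfacet
facet normal -0.356 -0.894 0.270
outer loop
vertex -3.152 1.918 1.062
vertex -2.57 1.801 1.442
vertex -3.128 2.113 1.739
endloop
endfacet
facet normal -0.835 -0.196 -0.515
outer loop
vertex -3.042 2.49 0.666
vertex -3.152 1.918 1.062
vertex -3.419 2.539 1.259
endloop
endfacet
facet normal -0.066 0.624 -0.779
outer loop
vertex -2.392 2.727 0.801
vertex -3.042 2.49 0.666
vertex -2.95 3.039 1.098
endloop
endfacet
facet normal 0.889 0.431 -0.156
outer loop
vertex -2.101 2.301 1.281
vertex -2.392 2.727 0.801
vertex -2.368 2.922 1.478
endloop
endfacet

endsolid


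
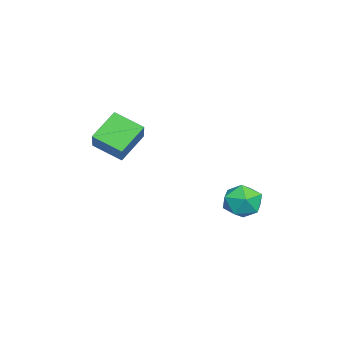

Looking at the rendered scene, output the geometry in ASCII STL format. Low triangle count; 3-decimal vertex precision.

solid 
facet normal -0.739 -0.171 -0.652
outer loop
vertex 0.629 -3.751 2.307
vertex -0.411 -3.053 3.303
vertex 0.889 -2.461 1.674
endloop
endfacet
facet normal 0.650 -0.436 -0.622
outer loop
vertex 2.071 -2.187 2.717
vertex 0.629 -3.751 2.307
vertex 0.889 -2.461 1.674
endloop
endfacet
facet normal -0.739 -0.171 -0.652
outer loop
vertex 0.889 -2.461 1.674
vertex -0.411 -3.053 3.303
vertex -0.151 -1.763 2.67
endloop
endfacet
facet normal 0.178 0.883 -0.434
outer loop
vertex -0.151 -1.763 2.67
vertex 2.071 -2.187 2.717
vertex 0.889 -2.461 1.674
endloop
endfacet
facet normal -0.178 -0.883 0.434
outer loop
vertex 0.629 -3.751 2.307
vertex 0.771 -2.779 4.346
vertex -0.411 -3.053 3.303
endloop
endfacet
facet normal 0.650 -0.436 -0.622
outer loop
vertex 1.811 -3.477 3.35
vertex 0.629 -3.751 2.307
vertex 2.071 -2.187 2.717
endloop
endfacet
facet normal -0.178 -0.883 0.434
outer loop
vertex 1.811 -3.477 3.35
vertex 0.771 -2.779 4.346
vertex 0.629 -3.751 2.307
endloop
endfacet
facet normal -0.650 0.436 0.622
outer loop
vertex -0.411 -3.053 3.303
vertex 0.771 -2.779 4.346
vertex -0.151 -1.763 2.67
endloop
endfacet
facet normal 0.178 0.883 -0.434
outer loop
vertex 1.031 -1.489 3.713
vertex 2.071 -2.187 2.717
vertex -0.151 -1.763 2.67
endloop
endfacet
facet normal -0.650 0.436 0.622
outer loop
vertex -0.151 -1.763 2.67
vertex 0.771 -2.779 4.346
vertex 1.031 -1.489 3.713
endloop
endfacet
facet normal 0.739 0.171 0.652
outer loop
vertex 1.031 -1.489 3.713
vertex 1.811 -3.477 3.35
vertex 2.071 -2.187 2.717
endloop
endfacet
facet normal 0.739 0.171 0.652
outer loop
vertex 0.771 -2.779 4.346
vertex 1.811 -3.477 3.35
vertex 1.031 -1.489 3.713
endloop
endfacet
facet normal -0.614 0.765 0.196
outer loop
vertex -1.043 3.005 -1.348
vertex -1.369 2.54 -0.552
vertex -0.6 3.14 -0.486
endloop
endfacet
facet normal -0.027 0.990 -0.141
outer loop
vertex -1.043 3.005 -1.348
vertex -0.6 3.14 -0.486
vertex -0.067 3.038 -1.3
endloop
endfacet
facet normal 0.016 0.644 -0.764
outer loop
vertex -1.043 3.005 -1.348
vertex -0.067 3.038 -1.3
vertex -0.506 2.375 -1.868
endloop
endfacet
facet normal -0.545 0.206 -0.813
outer loop
vertex -1.043 3.005 -1.348
vertex -0.506 2.375 -1.868
vertex -1.311 2.067 -1.406
endloop
endfacet
facet normal -0.935 0.281 -0.219
outer loop
vertex -1.043 3.005 -1.348
vertex -1.311 2.067 -1.406
vertex -1.369 2.54 -0.552
endloop
endfacet
facet normal 0.539 0.804 0.252
outer loop
vertex -0.067 3.038 -1.3
vertex -0.6 3.14 -0.486
vertex 0.211 2.593 -0.474
endloop
endfacet
facet normal -0.412 0.440 0.798
outer loop
vertex -0.6 3.14 -0.486
vertex -1.369 2.54 -0.552
vertex -0.594 2.285 -0.012
endloop
endfacet
facet normal -0.930 -0.344 0.128
outer loop
vertex -1.369 2.54 -0.552
vertex -1.311 2.067 -1.406
vertex -1.033 1.622 -0.58
endloop
endfacet
facet normal -0.301 -0.464 -0.833
outer loop
vertex -1.311 2.067 -1.406
vertex -0.506 2.375 -1.868
vertex -0.5 1.52 -1.394
endloop
endfacet
facet normal 0.607 0.245 -0.756
outer loop
vertex -0.506 2.375 -1.868
vertex -0.067 3.038 -1.3
vertex 0.269 2.12 -1.328
endloop
endfacet
facet normal 0.545 -0.206 0.813
outer loop
vertex -0.057 1.655 -0.532
vertex 0.211 2.593 -0.474
vertex -0.594 2.285 -0.012
endloop
endfacet
facet normal -0.016 -0.644 0.764
outer loop
vertex -0.057 1.655 -0.532
vertex -0.594 2.285 -0.012
vertex -1.033 1.622 -0.58
endloop
endfacet
facet normal 0.027 -0.990 0.141
outer loop
vertex -0.057 1.655 -0.532
vertex -1.033 1.622 -0.58
vertex -0.5 1.52 -1.394
endloop
endfacet
facet normal 0.614 -0.765 -0.196
outer loop
vertex -0.057 1.655 -0.532
vertex -0.5 1.52 -1.394
vertex 0.269 2.12 -1.328
endloop
endfacet
facet normal 0.935 -0.281 0.219
outer loop
vertex -0.057 1.655 -0.532
vertex 0.269 2.12 -1.328
vertex 0.211 2.593 -0.474
endloop
endfacet
facet normal 0.301 0.464 0.833
outer loop
vertex -0.594 2.285 -0.012
vertex 0.211 2.593 -0.474
vertex -0.6 3.14 -0.486
endloop
endfacet
facet normal -0.607 -0.245 0.756
outer loop
vertex -1.033 1.622 -0.58
vertex -0.594 2.285 -0.012
vertex -1.369 2.54 -0.552
endloop
endfacet
facet normal -0.539 -0.804 -0.252
outer loop
vertex -0.5 1.52 -1.394
vertex -1.033 1.622 -0.58
vertex -1.311 2.067 -1.406
endloop
endfacet
facet normal 0.412 -0.440 -0.798
outer loop
vertex 0.269 2.12 -1.328
vertex -0.5 1.52 -1.394
vertex -0.506 2.375 -1.868
endloop
endfacet
facet normal 0.930 0.344 -0.128
outer loop
vertex 0.211 2.593 -0.474
vertex 0.269 2.12 -1.328
vertex -0.067 3.038 -1.3
endloop
endfacet

endsolid


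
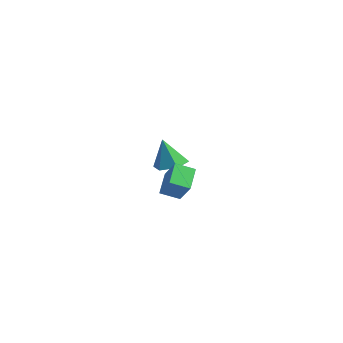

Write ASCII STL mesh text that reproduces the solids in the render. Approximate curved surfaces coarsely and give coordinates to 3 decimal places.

solid 
facet normal -0.599 0.107 -0.794
outer loop
vertex 1.178 -3.367 -1.018
vertex 1.76 -2.734 -1.372
vertex 1.773 -4.229 -1.583
endloop
endfacet
facet normal -0.625 -0.681 0.381
outer loop
vertex 2.54 -4.366 -0.568
vertex 1.178 -3.367 -1.018
vertex 1.773 -4.229 -1.583
endloop
endfacet
facet normal -0.600 0.107 -0.793
outer loop
vertex 1.773 -4.229 -1.583
vertex 1.76 -2.734 -1.372
vertex 2.354 -3.596 -1.937
endloop
endfacet
facet normal 0.500 -0.724 -0.475
outer loop
vertex 2.354 -3.596 -1.937
vertex 2.54 -4.366 -0.568
vertex 1.773 -4.229 -1.583
endloop
endfacet
facet normal -0.499 0.725 0.475
outer loop
vertex 1.178 -3.367 -1.018
vertex 2.527 -2.871 -0.357
vertex 1.76 -2.734 -1.372
endloop
endfacet
facet normal -0.625 -0.681 0.381
outer loop
vertex 1.946 -3.504 -0.003
vertex 1.178 -3.367 -1.018
vertex 2.54 -4.366 -0.568
endloop
endfacet
facet normal -0.499 0.724 0.476
outer loop
vertex 1.946 -3.504 -0.003
vertex 2.527 -2.871 -0.357
vertex 1.178 -3.367 -1.018
endloop
endfacet
facet normal 0.626 0.681 -0.381
outer loop
vertex 1.76 -2.734 -1.372
vertex 2.527 -2.871 -0.357
vertex 2.354 -3.596 -1.937
endloop
endfacet
facet normal 0.499 -0.725 -0.475
outer loop
vertex 3.122 -3.733 -0.922
vertex 2.54 -4.366 -0.568
vertex 2.354 -3.596 -1.937
endloop
endfacet
facet normal 0.625 0.681 -0.381
outer loop
vertex 2.354 -3.596 -1.937
vertex 2.527 -2.871 -0.357
vertex 3.122 -3.733 -0.922
endloop
endfacet
facet normal 0.599 -0.107 0.793
outer loop
vertex 3.122 -3.733 -0.922
vertex 1.946 -3.504 -0.003
vertex 2.54 -4.366 -0.568
endloop
endfacet
facet normal 0.599 -0.106 0.793
outer loop
vertex 2.527 -2.871 -0.357
vertex 1.946 -3.504 -0.003
vertex 3.122 -3.733 -0.922
endloop
endfacet
facet normal 0.276 0.098 -0.956
outer loop
vertex -2.655 0.924 -3.888
vertex -3.425 1.257 -4.076
vertex -2.78 1.773 -3.837
endloop
endfacet
facet normal 0.739 0.068 0.670
outer loop
vertex -2.655 0.924 -3.888
vertex -2.78 1.773 -3.837
vertex -3.855 1.103 -2.584
endloop
endfacet
facet normal 0.276 0.098 -0.956
outer loop
vertex -2.78 1.773 -3.837
vertex -3.425 1.257 -4.076
vertex -3.551 2.106 -4.025
endloop
endfacet
facet normal 0.196 0.785 0.588
outer loop
vertex -2.78 1.773 -3.837
vertex -3.551 2.106 -4.025
vertex -3.855 1.103 -2.584
endloop
endfacet
facet normal 0.276 0.098 -0.956
outer loop
vertex -3.551 2.106 -4.025
vertex -3.425 1.257 -4.076
vertex -4.195 1.59 -4.264
endloop
endfacet
facet normal -0.662 0.674 0.329
outer loop
vertex -3.551 2.106 -4.025
vertex -4.195 1.59 -4.264
vertex -3.855 1.103 -2.584
endloop
endfacet
facet normal 0.276 0.098 -0.956
outer loop
vertex -4.195 1.59 -4.264
vertex -3.425 1.257 -4.076
vertex -4.07 0.741 -4.315
endloop
endfacet
facet normal -0.976 -0.153 0.153
outer loop
vertex -4.195 1.59 -4.264
vertex -4.07 0.741 -4.315
vertex -3.855 1.103 -2.584
endloop
endfacet
facet normal 0.276 0.098 -0.956
outer loop
vertex -4.07 0.741 -4.315
vertex -3.425 1.257 -4.076
vertex -3.3 0.408 -4.127
endloop
endfacet
facet normal -0.434 -0.870 0.236
outer loop
vertex -4.07 0.741 -4.315
vertex -3.3 0.408 -4.127
vertex -3.855 1.103 -2.584
endloop
endfacet
facet normal 0.276 0.098 -0.956
outer loop
vertex -3.3 0.408 -4.127
vertex -3.425 1.257 -4.076
vertex -2.655 0.924 -3.888
endloop
endfacet
facet normal 0.424 -0.759 0.494
outer loop
vertex -3.3 0.408 -4.127
vertex -2.655 0.924 -3.888
vertex -3.855 1.103 -2.584
endloop
endfacet

endsolid


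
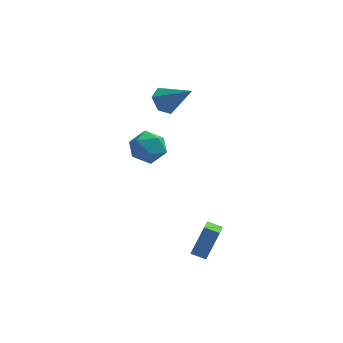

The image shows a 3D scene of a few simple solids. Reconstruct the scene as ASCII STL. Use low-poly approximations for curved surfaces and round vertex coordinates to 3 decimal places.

solid 
facet normal -0.936 0.187 0.299
outer loop
vertex 0.733 -3.935 -2.366
vertex 0.835 -3.069 -2.589
vertex 0.071 -4.328 -4.19
endloop
endfacet
facet normal -0.113 -0.962 0.248
outer loop
vertex 0.885 -4.491 -4.451
vertex 0.733 -3.935 -2.366
vertex 0.071 -4.328 -4.19
endloop
endfacet
facet normal -0.936 0.188 0.299
outer loop
vertex 0.071 -4.328 -4.19
vertex 0.835 -3.069 -2.589
vertex 0.173 -3.462 -4.414
endloop
endfacet
facet normal -0.335 -0.199 -0.921
outer loop
vertex 0.173 -3.462 -4.414
vertex 0.885 -4.491 -4.451
vertex 0.071 -4.328 -4.19
endloop
endfacet
facet normal 0.335 0.198 0.921
outer loop
vertex 0.733 -3.935 -2.366
vertex 1.649 -3.232 -2.85
vertex 0.835 -3.069 -2.589
endloop
endfacet
facet normal -0.113 -0.962 0.248
outer loop
vertex 1.547 -4.098 -2.626
vertex 0.733 -3.935 -2.366
vertex 0.885 -4.491 -4.451
endloop
endfacet
facet normal 0.334 0.199 0.921
outer loop
vertex 1.547 -4.098 -2.626
vertex 1.649 -3.232 -2.85
vertex 0.733 -3.935 -2.366
endloop
endfacet
facet normal 0.113 0.962 -0.248
outer loop
vertex 0.835 -3.069 -2.589
vertex 1.649 -3.232 -2.85
vertex 0.173 -3.462 -4.414
endloop
endfacet
facet normal -0.334 -0.198 -0.922
outer loop
vertex 0.987 -3.625 -4.674
vertex 0.885 -4.491 -4.451
vertex 0.173 -3.462 -4.414
endloop
endfacet
facet normal 0.113 0.962 -0.248
outer loop
vertex 0.173 -3.462 -4.414
vertex 1.649 -3.232 -2.85
vertex 0.987 -3.625 -4.674
endloop
endfacet
facet normal 0.936 -0.187 -0.299
outer loop
vertex 0.987 -3.625 -4.674
vertex 1.547 -4.098 -2.626
vertex 0.885 -4.491 -4.451
endloop
endfacet
facet normal 0.936 -0.188 -0.299
outer loop
vertex 1.649 -3.232 -2.85
vertex 1.547 -4.098 -2.626
vertex 0.987 -3.625 -4.674
endloop
endfacet
facet normal -0.707 0.319 -0.632
outer loop
vertex -1.503 1.973 2.098
vertex -1.894 2.454 2.778
vertex -1.248 2.844 2.252
endloop
endfacet
facet normal 0.855 -0.163 -0.492
outer loop
vertex -1.503 1.973 2.098
vertex -1.248 2.844 2.252
vertex -0.366 1.766 4.142
endloop
endfacet
facet normal -0.707 0.319 -0.632
outer loop
vertex -1.248 2.844 2.252
vertex -1.894 2.454 2.778
vertex -1.639 3.324 2.932
endloop
endfacet
facet normal 0.775 0.632 -0.001
outer loop
vertex -1.248 2.844 2.252
vertex -1.639 3.324 2.932
vertex -0.366 1.766 4.142
endloop
endfacet
facet normal -0.706 0.319 -0.632
outer loop
vertex -1.639 3.324 2.932
vertex -1.894 2.454 2.778
vertex -2.285 2.935 3.458
endloop
endfacet
facet normal 0.165 0.685 0.709
outer loop
vertex -1.639 3.324 2.932
vertex -2.285 2.935 3.458
vertex -0.366 1.766 4.142
endloop
endfacet
facet normal -0.708 0.317 -0.631
outer loop
vertex -2.285 2.935 3.458
vertex -1.894 2.454 2.778
vertex -2.539 2.064 3.305
endloop
endfacet
facet normal -0.366 -0.057 0.929
outer loop
vertex -2.285 2.935 3.458
vertex -2.539 2.064 3.305
vertex -0.366 1.766 4.142
endloop
endfacet
facet normal -0.708 0.318 -0.631
outer loop
vertex -2.539 2.064 3.305
vertex -1.894 2.454 2.778
vertex -2.149 1.583 2.625
endloop
endfacet
facet normal -0.286 -0.852 0.439
outer loop
vertex -2.539 2.064 3.305
vertex -2.149 1.583 2.625
vertex -0.366 1.766 4.142
endloop
endfacet
facet normal -0.707 0.318 -0.632
outer loop
vertex -2.149 1.583 2.625
vertex -1.894 2.454 2.778
vertex -1.503 1.973 2.098
endloop
endfacet
facet normal 0.325 -0.906 -0.272
outer loop
vertex -2.149 1.583 2.625
vertex -1.503 1.973 2.098
vertex -0.366 1.766 4.142
endloop
endfacet
facet normal -0.904 -0.335 0.266
outer loop
vertex -3.658 1.051 0.352
vertex -3.383 0.006 -0.029
vertex -3.169 0.294 1.059
endloop
endfacet
facet normal -0.694 0.198 0.692
outer loop
vertex -3.658 1.051 0.352
vertex -3.169 0.294 1.059
vertex -2.838 1.391 1.077
endloop
endfacet
facet normal -0.570 0.771 0.284
outer loop
vertex -3.658 1.051 0.352
vertex -2.838 1.391 1.077
vertex -2.847 1.781 -0.001
endloop
endfacet
facet normal -0.704 0.591 -0.394
outer loop
vertex -3.658 1.051 0.352
vertex -2.847 1.781 -0.001
vertex -3.184 0.924 -0.684
endloop
endfacet
facet normal -0.910 -0.092 -0.405
outer loop
vertex -3.658 1.051 0.352
vertex -3.184 0.924 -0.684
vertex -3.383 0.006 -0.029
endloop
endfacet
facet normal -0.078 0.007 0.997
outer loop
vertex -2.838 1.391 1.077
vertex -3.169 0.294 1.059
vertex -2.056 0.556 1.144
endloop
endfacet
facet normal -0.418 -0.855 0.308
outer loop
vertex -3.169 0.294 1.059
vertex -3.383 0.006 -0.029
vertex -2.393 -0.301 0.461
endloop
endfacet
facet normal -0.427 -0.462 -0.777
outer loop
vertex -3.383 0.006 -0.029
vertex -3.184 0.924 -0.684
vertex -2.402 0.089 -0.617
endloop
endfacet
facet normal -0.093 0.643 -0.760
outer loop
vertex -3.184 0.924 -0.684
vertex -2.847 1.781 -0.001
vertex -2.071 1.186 -0.599
endloop
endfacet
facet normal 0.123 0.934 0.337
outer loop
vertex -2.847 1.781 -0.001
vertex -2.838 1.391 1.077
vertex -1.857 1.474 0.489
endloop
endfacet
facet normal 0.704 -0.591 0.394
outer loop
vertex -1.582 0.429 0.108
vertex -2.056 0.556 1.144
vertex -2.393 -0.301 0.461
endloop
endfacet
facet normal 0.570 -0.771 -0.284
outer loop
vertex -1.582 0.429 0.108
vertex -2.393 -0.301 0.461
vertex -2.402 0.089 -0.617
endloop
endfacet
facet normal 0.694 -0.198 -0.692
outer loop
vertex -1.582 0.429 0.108
vertex -2.402 0.089 -0.617
vertex -2.071 1.186 -0.599
endloop
endfacet
facet normal 0.904 0.335 -0.266
outer loop
vertex -1.582 0.429 0.108
vertex -2.071 1.186 -0.599
vertex -1.857 1.474 0.489
endloop
endfacet
facet normal 0.910 0.092 0.405
outer loop
vertex -1.582 0.429 0.108
vertex -1.857 1.474 0.489
vertex -2.056 0.556 1.144
endloop
endfacet
facet normal 0.093 -0.643 0.760
outer loop
vertex -2.393 -0.301 0.461
vertex -2.056 0.556 1.144
vertex -3.169 0.294 1.059
endloop
endfacet
facet normal -0.123 -0.934 -0.337
outer loop
vertex -2.402 0.089 -0.617
vertex -2.393 -0.301 0.461
vertex -3.383 0.006 -0.029
endloop
endfacet
facet normal 0.078 -0.007 -0.997
outer loop
vertex -2.071 1.186 -0.599
vertex -2.402 0.089 -0.617
vertex -3.184 0.924 -0.684
endloop
endfacet
facet normal 0.418 0.855 -0.308
outer loop
vertex -1.857 1.474 0.489
vertex -2.071 1.186 -0.599
vertex -2.847 1.781 -0.001
endloop
endfacet
facet normal 0.427 0.462 0.777
outer loop
vertex -2.056 0.556 1.144
vertex -1.857 1.474 0.489
vertex -2.838 1.391 1.077
endloop
endfacet

endsolid


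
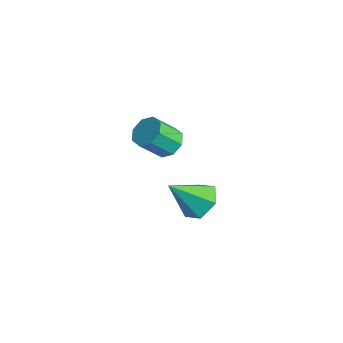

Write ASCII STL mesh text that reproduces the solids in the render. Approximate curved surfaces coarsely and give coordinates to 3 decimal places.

solid 
facet normal 0.103 0.660 -0.744
outer loop
vertex -3.51 -0.071 -1.561
vertex -3.899 0.512 -1.098
vertex -3.101 0.27 -1.202
endloop
endfacet
facet normal 0.764 -0.531 -0.366
outer loop
vertex -3.51 -0.071 -1.561
vertex -3.101 0.27 -1.202
vertex -3.673 -1.115 -0.386
endloop
endfacet
facet normal 0.765 -0.531 -0.365
outer loop
vertex -3.673 -1.115 -0.386
vertex -3.101 0.27 -1.202
vertex -3.264 -0.773 -0.027
endloop
endfacet
facet normal -0.102 -0.660 0.744
outer loop
vertex -3.673 -1.115 -0.386
vertex -3.264 -0.773 -0.027
vertex -4.061 -0.532 0.078
endloop
endfacet
facet normal 0.103 0.661 -0.744
outer loop
vertex -3.101 0.27 -1.202
vertex -3.899 0.512 -1.098
vertex -3.159 0.753 -0.781
endloop
endfacet
facet normal 0.991 -0.000 0.137
outer loop
vertex -3.101 0.27 -1.202
vertex -3.159 0.753 -0.781
vertex -3.264 -0.773 -0.027
endloop
endfacet
facet normal 0.991 -0.000 0.137
outer loop
vertex -3.264 -0.773 -0.027
vertex -3.159 0.753 -0.781
vertex -3.322 -0.291 0.394
endloop
endfacet
facet normal -0.102 -0.661 0.743
outer loop
vertex -3.264 -0.773 -0.027
vertex -3.322 -0.291 0.394
vertex -4.061 -0.532 0.078
endloop
endfacet
facet normal 0.103 0.661 -0.743
outer loop
vertex -3.159 0.753 -0.781
vertex -3.899 0.512 -1.098
vertex -3.65 1.094 -0.546
endloop
endfacet
facet normal 0.636 0.531 0.560
outer loop
vertex -3.159 0.753 -0.781
vertex -3.65 1.094 -0.546
vertex -3.322 -0.291 0.394
endloop
endfacet
facet normal 0.637 0.530 0.559
outer loop
vertex -3.322 -0.291 0.394
vertex -3.65 1.094 -0.546
vertex -3.813 0.051 0.629
endloop
endfacet
facet normal -0.103 -0.660 0.744
outer loop
vertex -3.322 -0.291 0.394
vertex -3.813 0.051 0.629
vertex -4.061 -0.532 0.078
endloop
endfacet
facet normal 0.104 0.661 -0.743
outer loop
vertex -3.65 1.094 -0.546
vertex -3.899 0.512 -1.098
vertex -4.287 1.095 -0.634
endloop
endfacet
facet normal -0.089 0.751 0.654
outer loop
vertex -3.65 1.094 -0.546
vertex -4.287 1.095 -0.634
vertex -3.813 0.051 0.629
endloop
endfacet
facet normal -0.090 0.751 0.654
outer loop
vertex -3.813 0.051 0.629
vertex -4.287 1.095 -0.634
vertex -4.45 0.051 0.541
endloop
endfacet
facet normal -0.103 -0.660 0.744
outer loop
vertex -3.813 0.051 0.629
vertex -4.45 0.051 0.541
vertex -4.061 -0.532 0.078
endloop
endfacet
facet normal 0.102 0.660 -0.744
outer loop
vertex -4.287 1.095 -0.634
vertex -3.899 0.512 -1.098
vertex -4.696 0.753 -0.993
endloop
endfacet
facet normal -0.765 0.531 0.366
outer loop
vertex -4.287 1.095 -0.634
vertex -4.696 0.753 -0.993
vertex -4.45 0.051 0.541
endloop
endfacet
facet normal -0.764 0.531 0.366
outer loop
vertex -4.45 0.051 0.541
vertex -4.696 0.753 -0.993
vertex -4.859 -0.29 0.182
endloop
endfacet
facet normal -0.103 -0.660 0.744
outer loop
vertex -4.45 0.051 0.541
vertex -4.859 -0.29 0.182
vertex -4.061 -0.532 0.078
endloop
endfacet
facet normal 0.102 0.661 -0.743
outer loop
vertex -4.696 0.753 -0.993
vertex -3.899 0.512 -1.098
vertex -4.638 0.271 -1.414
endloop
endfacet
facet normal -0.991 0.000 -0.137
outer loop
vertex -4.696 0.753 -0.993
vertex -4.638 0.271 -1.414
vertex -4.859 -0.29 0.182
endloop
endfacet
facet normal -0.991 0.000 -0.137
outer loop
vertex -4.859 -0.29 0.182
vertex -4.638 0.271 -1.414
vertex -4.801 -0.773 -0.239
endloop
endfacet
facet normal -0.103 -0.661 0.744
outer loop
vertex -4.859 -0.29 0.182
vertex -4.801 -0.773 -0.239
vertex -4.061 -0.532 0.078
endloop
endfacet
facet normal 0.103 0.660 -0.744
outer loop
vertex -4.638 0.271 -1.414
vertex -3.899 0.512 -1.098
vertex -4.147 -0.071 -1.649
endloop
endfacet
facet normal -0.637 -0.530 -0.559
outer loop
vertex -4.638 0.271 -1.414
vertex -4.147 -0.071 -1.649
vertex -4.801 -0.773 -0.239
endloop
endfacet
facet normal -0.636 -0.531 -0.560
outer loop
vertex -4.801 -0.773 -0.239
vertex -4.147 -0.071 -1.649
vertex -4.31 -1.114 -0.474
endloop
endfacet
facet normal -0.103 -0.661 0.743
outer loop
vertex -4.801 -0.773 -0.239
vertex -4.31 -1.114 -0.474
vertex -4.061 -0.532 0.078
endloop
endfacet
facet normal 0.103 0.660 -0.744
outer loop
vertex -4.147 -0.071 -1.649
vertex -3.899 0.512 -1.098
vertex -3.51 -0.071 -1.561
endloop
endfacet
facet normal 0.090 -0.751 -0.654
outer loop
vertex -4.147 -0.071 -1.649
vertex -3.51 -0.071 -1.561
vertex -4.31 -1.114 -0.474
endloop
endfacet
facet normal 0.089 -0.751 -0.655
outer loop
vertex -4.31 -1.114 -0.474
vertex -3.51 -0.071 -1.561
vertex -3.673 -1.115 -0.386
endloop
endfacet
facet normal -0.104 -0.661 0.743
outer loop
vertex -4.31 -1.114 -0.474
vertex -3.673 -1.115 -0.386
vertex -4.061 -0.532 0.078
endloop
endfacet
facet normal 0.215 0.663 -0.717
outer loop
vertex 2.306 -1.039 0.402
vertex 1.46 -1.264 -0.06
vertex 1.478 -0.54 0.615
endloop
endfacet
facet normal 0.375 0.240 0.895
outer loop
vertex 2.306 -1.039 0.402
vertex 1.478 -0.54 0.615
vertex 1.04 -2.556 1.34
endloop
endfacet
facet normal 0.214 0.663 -0.717
outer loop
vertex 1.478 -0.54 0.615
vertex 1.46 -1.264 -0.06
vertex 0.632 -0.765 0.154
endloop
endfacet
facet normal -0.518 0.387 0.763
outer loop
vertex 1.478 -0.54 0.615
vertex 0.632 -0.765 0.154
vertex 1.04 -2.556 1.34
endloop
endfacet
facet normal 0.214 0.663 -0.717
outer loop
vertex 0.632 -0.765 0.154
vertex 1.46 -1.264 -0.06
vertex 0.613 -1.489 -0.521
endloop
endfacet
facet normal -0.980 -0.120 0.156
outer loop
vertex 0.632 -0.765 0.154
vertex 0.613 -1.489 -0.521
vertex 1.04 -2.556 1.34
endloop
endfacet
facet normal 0.215 0.662 -0.718
outer loop
vertex 0.613 -1.489 -0.521
vertex 1.46 -1.264 -0.06
vertex 1.441 -1.988 -0.734
endloop
endfacet
facet normal -0.548 -0.774 -0.318
outer loop
vertex 0.613 -1.489 -0.521
vertex 1.441 -1.988 -0.734
vertex 1.04 -2.556 1.34
endloop
endfacet
facet normal 0.215 0.662 -0.718
outer loop
vertex 1.441 -1.988 -0.734
vertex 1.46 -1.264 -0.06
vertex 2.288 -1.763 -0.273
endloop
endfacet
facet normal 0.345 -0.920 -0.185
outer loop
vertex 1.441 -1.988 -0.734
vertex 2.288 -1.763 -0.273
vertex 1.04 -2.556 1.34
endloop
endfacet
facet normal 0.215 0.663 -0.717
outer loop
vertex 2.288 -1.763 -0.273
vertex 1.46 -1.264 -0.06
vertex 2.306 -1.039 0.402
endloop
endfacet
facet normal 0.807 -0.413 0.422
outer loop
vertex 2.288 -1.763 -0.273
vertex 2.306 -1.039 0.402
vertex 1.04 -2.556 1.34
endloop
endfacet

endsolid


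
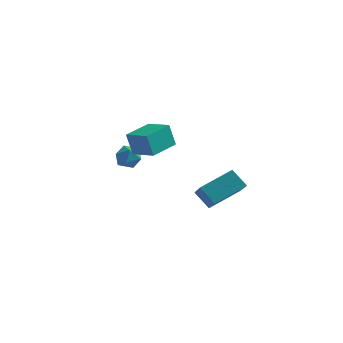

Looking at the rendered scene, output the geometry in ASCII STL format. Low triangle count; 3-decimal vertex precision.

solid 
facet normal -0.951 0.236 -0.201
outer loop
vertex -3.207 1.387 3.778
vertex -2.862 2.974 4.009
vertex -2.911 1.506 2.518
endloop
endfacet
facet normal -0.210 -0.968 -0.141
outer loop
vertex -1.618 1.186 2.791
vertex -3.207 1.387 3.778
vertex -2.911 1.506 2.518
endloop
endfacet
facet normal -0.951 0.235 -0.200
outer loop
vertex -2.911 1.506 2.518
vertex -2.862 2.974 4.009
vertex -2.567 3.093 2.749
endloop
endfacet
facet normal 0.227 0.092 -0.969
outer loop
vertex -2.567 3.093 2.749
vertex -1.618 1.186 2.791
vertex -2.911 1.506 2.518
endloop
endfacet
facet normal -0.227 -0.092 0.969
outer loop
vertex -3.207 1.387 3.778
vertex -1.569 2.654 4.282
vertex -2.862 2.974 4.009
endloop
endfacet
facet normal -0.210 -0.968 -0.140
outer loop
vertex -1.913 1.067 4.051
vertex -3.207 1.387 3.778
vertex -1.618 1.186 2.791
endloop
endfacet
facet normal -0.227 -0.092 0.969
outer loop
vertex -1.913 1.067 4.051
vertex -1.569 2.654 4.282
vertex -3.207 1.387 3.778
endloop
endfacet
facet normal 0.210 0.968 0.141
outer loop
vertex -2.862 2.974 4.009
vertex -1.569 2.654 4.282
vertex -2.567 3.093 2.749
endloop
endfacet
facet normal 0.227 0.092 -0.970
outer loop
vertex -1.273 2.773 3.022
vertex -1.618 1.186 2.791
vertex -2.567 3.093 2.749
endloop
endfacet
facet normal 0.210 0.968 0.141
outer loop
vertex -2.567 3.093 2.749
vertex -1.569 2.654 4.282
vertex -1.273 2.773 3.022
endloop
endfacet
facet normal 0.951 -0.236 0.200
outer loop
vertex -1.273 2.773 3.022
vertex -1.913 1.067 4.051
vertex -1.618 1.186 2.791
endloop
endfacet
facet normal 0.951 -0.235 0.201
outer loop
vertex -1.569 2.654 4.282
vertex -1.913 1.067 4.051
vertex -1.273 2.773 3.022
endloop
endfacet
facet normal -0.150 0.732 0.665
outer loop
vertex -4.073 3.338 1.797
vertex -4.157 2.816 2.353
vertex -3.462 3.101 2.196
endloop
endfacet
facet normal 0.279 0.950 0.138
outer loop
vertex -4.073 3.338 1.797
vertex -3.462 3.101 2.196
vertex -3.411 3.196 1.436
endloop
endfacet
facet normal -0.073 0.875 -0.479
outer loop
vertex -4.073 3.338 1.797
vertex -3.411 3.196 1.436
vertex -4.074 2.969 1.123
endloop
endfacet
facet normal -0.720 0.609 -0.333
outer loop
vertex -4.073 3.338 1.797
vertex -4.074 2.969 1.123
vertex -4.535 2.734 1.69
endloop
endfacet
facet normal -0.768 0.521 0.373
outer loop
vertex -4.073 3.338 1.797
vertex -4.535 2.734 1.69
vertex -4.157 2.816 2.353
endloop
endfacet
facet normal 0.846 0.519 0.122
outer loop
vertex -3.411 3.196 1.436
vertex -3.462 3.101 2.196
vertex -3.085 2.586 1.77
endloop
endfacet
facet normal 0.152 0.166 0.974
outer loop
vertex -3.462 3.101 2.196
vertex -4.157 2.816 2.353
vertex -3.546 2.351 2.337
endloop
endfacet
facet normal -0.846 -0.176 0.504
outer loop
vertex -4.157 2.816 2.353
vertex -4.535 2.734 1.69
vertex -4.209 2.124 2.024
endloop
endfacet
facet normal -0.769 -0.034 -0.639
outer loop
vertex -4.535 2.734 1.69
vertex -4.074 2.969 1.123
vertex -4.158 2.219 1.264
endloop
endfacet
facet normal 0.278 0.395 -0.875
outer loop
vertex -4.074 2.969 1.123
vertex -3.411 3.196 1.436
vertex -3.463 2.504 1.107
endloop
endfacet
facet normal 0.720 -0.609 0.333
outer loop
vertex -3.547 1.982 1.663
vertex -3.085 2.586 1.77
vertex -3.546 2.351 2.337
endloop
endfacet
facet normal 0.073 -0.875 0.479
outer loop
vertex -3.547 1.982 1.663
vertex -3.546 2.351 2.337
vertex -4.209 2.124 2.024
endloop
endfacet
facet normal -0.279 -0.950 -0.138
outer loop
vertex -3.547 1.982 1.663
vertex -4.209 2.124 2.024
vertex -4.158 2.219 1.264
endloop
endfacet
facet normal 0.150 -0.732 -0.665
outer loop
vertex -3.547 1.982 1.663
vertex -4.158 2.219 1.264
vertex -3.463 2.504 1.107
endloop
endfacet
facet normal 0.768 -0.521 -0.373
outer loop
vertex -3.547 1.982 1.663
vertex -3.463 2.504 1.107
vertex -3.085 2.586 1.77
endloop
endfacet
facet normal 0.769 0.034 0.639
outer loop
vertex -3.546 2.351 2.337
vertex -3.085 2.586 1.77
vertex -3.462 3.101 2.196
endloop
endfacet
facet normal -0.278 -0.395 0.875
outer loop
vertex -4.209 2.124 2.024
vertex -3.546 2.351 2.337
vertex -4.157 2.816 2.353
endloop
endfacet
facet normal -0.846 -0.519 -0.122
outer loop
vertex -4.158 2.219 1.264
vertex -4.209 2.124 2.024
vertex -4.535 2.734 1.69
endloop
endfacet
facet normal -0.152 -0.166 -0.974
outer loop
vertex -3.463 2.504 1.107
vertex -4.158 2.219 1.264
vertex -4.074 2.969 1.123
endloop
endfacet
facet normal 0.846 0.176 -0.504
outer loop
vertex -3.085 2.586 1.77
vertex -3.463 2.504 1.107
vertex -3.411 3.196 1.436
endloop
endfacet
facet normal -0.491 0.691 -0.531
outer loop
vertex 0.569 1.191 0.805
vertex 1.55 2.524 1.632
vertex 1.365 1.12 -0.023
endloop
endfacet
facet normal -0.530 -0.720 -0.448
outer loop
vertex 2.39 -0.324 1.088
vertex 0.569 1.191 0.805
vertex 1.365 1.12 -0.023
endloop
endfacet
facet normal -0.491 0.691 -0.531
outer loop
vertex 1.365 1.12 -0.023
vertex 1.55 2.524 1.632
vertex 2.345 2.453 0.805
endloop
endfacet
facet normal 0.692 -0.062 -0.719
outer loop
vertex 2.345 2.453 0.805
vertex 2.39 -0.324 1.088
vertex 1.365 1.12 -0.023
endloop
endfacet
facet normal -0.692 0.063 0.720
outer loop
vertex 0.569 1.191 0.805
vertex 2.575 1.08 2.743
vertex 1.55 2.524 1.632
endloop
endfacet
facet normal -0.530 -0.720 -0.447
outer loop
vertex 1.595 -0.253 1.915
vertex 0.569 1.191 0.805
vertex 2.39 -0.324 1.088
endloop
endfacet
facet normal -0.692 0.062 0.720
outer loop
vertex 1.595 -0.253 1.915
vertex 2.575 1.08 2.743
vertex 0.569 1.191 0.805
endloop
endfacet
facet normal 0.530 0.720 0.448
outer loop
vertex 1.55 2.524 1.632
vertex 2.575 1.08 2.743
vertex 2.345 2.453 0.805
endloop
endfacet
facet normal 0.691 -0.062 -0.720
outer loop
vertex 3.371 1.009 1.915
vertex 2.39 -0.324 1.088
vertex 2.345 2.453 0.805
endloop
endfacet
facet normal 0.530 0.720 0.448
outer loop
vertex 2.345 2.453 0.805
vertex 2.575 1.08 2.743
vertex 3.371 1.009 1.915
endloop
endfacet
facet normal 0.491 -0.691 0.531
outer loop
vertex 3.371 1.009 1.915
vertex 1.595 -0.253 1.915
vertex 2.39 -0.324 1.088
endloop
endfacet
facet normal 0.491 -0.691 0.531
outer loop
vertex 2.575 1.08 2.743
vertex 1.595 -0.253 1.915
vertex 3.371 1.009 1.915
endloop
endfacet

endsolid


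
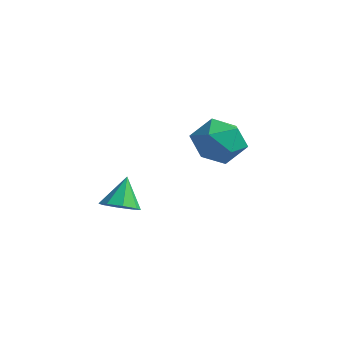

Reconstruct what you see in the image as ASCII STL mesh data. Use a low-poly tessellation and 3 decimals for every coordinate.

solid 
facet normal -0.583 0.515 0.628
outer loop
vertex -0.482 1.642 3.341
vertex 0.164 1.298 4.223
vertex 0.422 2.267 3.668
endloop
endfacet
facet normal -0.565 0.825 -0.014
outer loop
vertex -0.482 1.642 3.341
vertex 0.422 2.267 3.668
vertex 0.211 2.103 2.553
endloop
endfacet
facet normal -0.795 0.349 -0.495
outer loop
vertex -0.482 1.642 3.341
vertex 0.211 2.103 2.553
vertex -0.176 1.033 2.42
endloop
endfacet
facet normal -0.956 -0.254 -0.149
outer loop
vertex -0.482 1.642 3.341
vertex -0.176 1.033 2.42
vertex -0.205 0.536 3.452
endloop
endfacet
facet normal -0.825 -0.152 0.545
outer loop
vertex -0.482 1.642 3.341
vertex -0.205 0.536 3.452
vertex 0.164 1.298 4.223
endloop
endfacet
facet normal 0.115 0.979 -0.166
outer loop
vertex 0.211 2.103 2.553
vertex 0.422 2.267 3.668
vertex 1.285 2.044 2.948
endloop
endfacet
facet normal 0.086 0.478 0.874
outer loop
vertex 0.422 2.267 3.668
vertex 0.164 1.298 4.223
vertex 1.256 1.547 3.98
endloop
endfacet
facet normal -0.305 -0.600 0.739
outer loop
vertex 0.164 1.298 4.223
vertex -0.205 0.536 3.452
vertex 0.869 0.477 3.847
endloop
endfacet
facet normal -0.517 -0.765 -0.383
outer loop
vertex -0.205 0.536 3.452
vertex -0.176 1.033 2.42
vertex 0.658 0.313 2.732
endloop
endfacet
facet normal -0.258 0.210 -0.943
outer loop
vertex -0.176 1.033 2.42
vertex 0.211 2.103 2.553
vertex 0.916 1.282 2.177
endloop
endfacet
facet normal 0.956 0.254 0.149
outer loop
vertex 1.562 0.938 3.059
vertex 1.285 2.044 2.948
vertex 1.256 1.547 3.98
endloop
endfacet
facet normal 0.795 -0.349 0.495
outer loop
vertex 1.562 0.938 3.059
vertex 1.256 1.547 3.98
vertex 0.869 0.477 3.847
endloop
endfacet
facet normal 0.565 -0.825 0.014
outer loop
vertex 1.562 0.938 3.059
vertex 0.869 0.477 3.847
vertex 0.658 0.313 2.732
endloop
endfacet
facet normal 0.583 -0.515 -0.628
outer loop
vertex 1.562 0.938 3.059
vertex 0.658 0.313 2.732
vertex 0.916 1.282 2.177
endloop
endfacet
facet normal 0.825 0.152 -0.545
outer loop
vertex 1.562 0.938 3.059
vertex 0.916 1.282 2.177
vertex 1.285 2.044 2.948
endloop
endfacet
facet normal 0.517 0.765 0.383
outer loop
vertex 1.256 1.547 3.98
vertex 1.285 2.044 2.948
vertex 0.422 2.267 3.668
endloop
endfacet
facet normal 0.258 -0.210 0.943
outer loop
vertex 0.869 0.477 3.847
vertex 1.256 1.547 3.98
vertex 0.164 1.298 4.223
endloop
endfacet
facet normal -0.115 -0.979 0.166
outer loop
vertex 0.658 0.313 2.732
vertex 0.869 0.477 3.847
vertex -0.205 0.536 3.452
endloop
endfacet
facet normal -0.086 -0.478 -0.874
outer loop
vertex 0.916 1.282 2.177
vertex 0.658 0.313 2.732
vertex -0.176 1.033 2.42
endloop
endfacet
facet normal 0.305 0.600 -0.739
outer loop
vertex 1.285 2.044 2.948
vertex 0.916 1.282 2.177
vertex 0.211 2.103 2.553
endloop
endfacet
facet normal 0.233 -0.453 -0.861
outer loop
vertex 0.673 -3.381 1.397
vertex 0.09 -3.033 1.056
vertex 0.824 -2.868 1.168
endloop
endfacet
facet normal 0.730 0.088 0.678
outer loop
vertex 0.673 -3.381 1.397
vertex 0.824 -2.868 1.168
vertex -0.23 -2.407 2.244
endloop
endfacet
facet normal 0.233 -0.454 -0.860
outer loop
vertex 0.824 -2.868 1.168
vertex 0.09 -3.033 1.056
vertex 0.545 -2.452 0.873
endloop
endfacet
facet normal 0.648 0.679 0.344
outer loop
vertex 0.824 -2.868 1.168
vertex 0.545 -2.452 0.873
vertex -0.23 -2.407 2.244
endloop
endfacet
facet normal 0.231 -0.452 -0.861
outer loop
vertex 0.545 -2.452 0.873
vertex 0.09 -3.033 1.056
vertex -0.001 -2.375 0.686
endloop
endfacet
facet normal 0.126 0.991 0.039
outer loop
vertex 0.545 -2.452 0.873
vertex -0.001 -2.375 0.686
vertex -0.23 -2.407 2.244
endloop
endfacet
facet normal 0.233 -0.452 -0.861
outer loop
vertex -0.001 -2.375 0.686
vertex 0.09 -3.033 1.056
vertex -0.493 -2.684 0.715
endloop
endfacet
facet normal -0.533 0.844 -0.061
outer loop
vertex -0.001 -2.375 0.686
vertex -0.493 -2.684 0.715
vertex -0.23 -2.407 2.244
endloop
endfacet
facet normal 0.232 -0.454 -0.861
outer loop
vertex -0.493 -2.684 0.715
vertex 0.09 -3.033 1.056
vertex -0.643 -3.197 0.945
endloop
endfacet
facet normal -0.941 0.322 0.104
outer loop
vertex -0.493 -2.684 0.715
vertex -0.643 -3.197 0.945
vertex -0.23 -2.407 2.244
endloop
endfacet
facet normal 0.232 -0.452 -0.861
outer loop
vertex -0.643 -3.197 0.945
vertex 0.09 -3.033 1.056
vertex -0.364 -3.614 1.239
endloop
endfacet
facet normal -0.859 -0.268 0.436
outer loop
vertex -0.643 -3.197 0.945
vertex -0.364 -3.614 1.239
vertex -0.23 -2.407 2.244
endloop
endfacet
facet normal 0.233 -0.453 -0.860
outer loop
vertex -0.364 -3.614 1.239
vertex 0.09 -3.033 1.056
vertex 0.181 -3.69 1.427
endloop
endfacet
facet normal -0.337 -0.580 0.742
outer loop
vertex -0.364 -3.614 1.239
vertex 0.181 -3.69 1.427
vertex -0.23 -2.407 2.244
endloop
endfacet
facet normal 0.232 -0.454 -0.860
outer loop
vertex 0.181 -3.69 1.427
vertex 0.09 -3.033 1.056
vertex 0.673 -3.381 1.397
endloop
endfacet
facet normal 0.323 -0.433 0.842
outer loop
vertex 0.181 -3.69 1.427
vertex 0.673 -3.381 1.397
vertex -0.23 -2.407 2.244
endloop
endfacet

endsolid
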